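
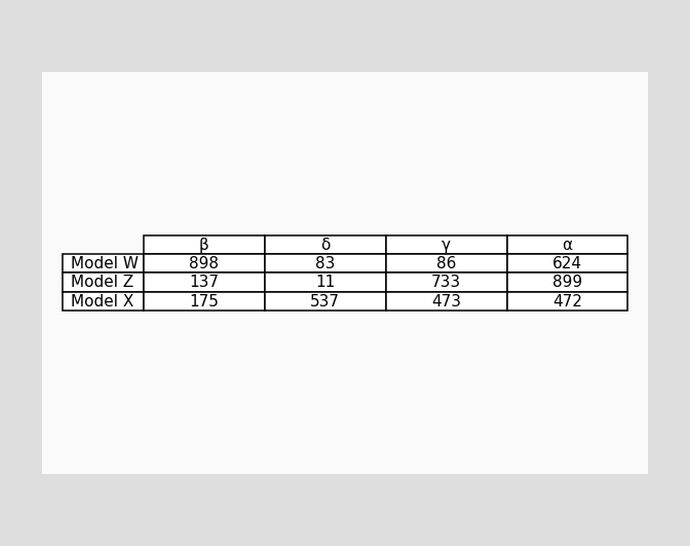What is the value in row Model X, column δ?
The (Model X, δ) cell reads 537.

537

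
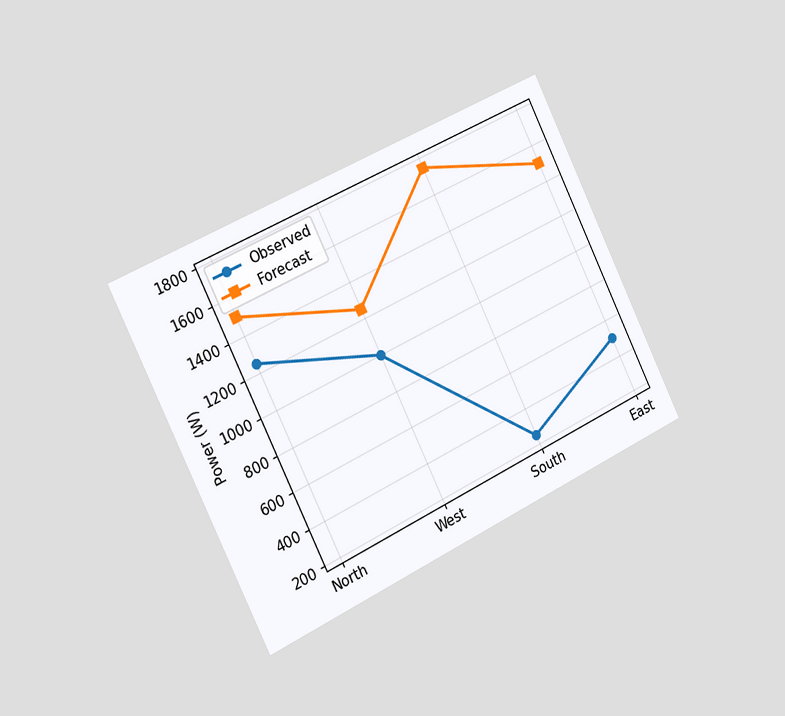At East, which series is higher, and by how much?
The chart is tilted about 26° counter-clockwise and viewed slightly from the left. At East, Forecast sits above the other line by 1000W.

Forecast, by 1000W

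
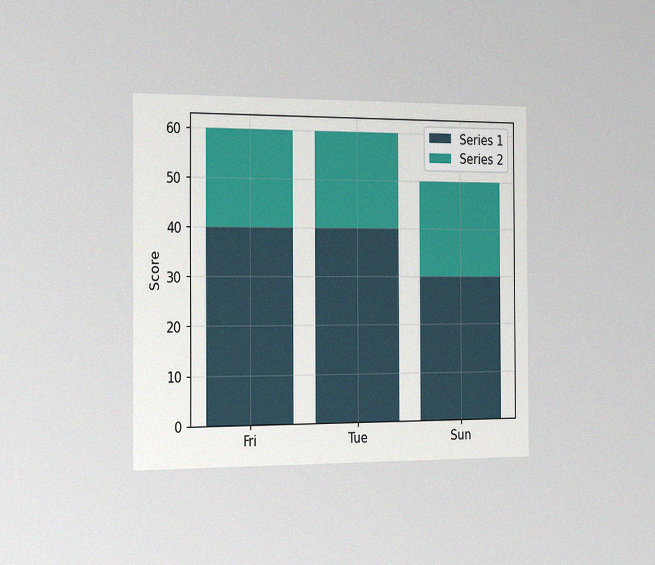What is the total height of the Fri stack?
The chart is viewed slightly from the left, with some photo noise. The Fri stack's top reaches 60 on the y-axis.

60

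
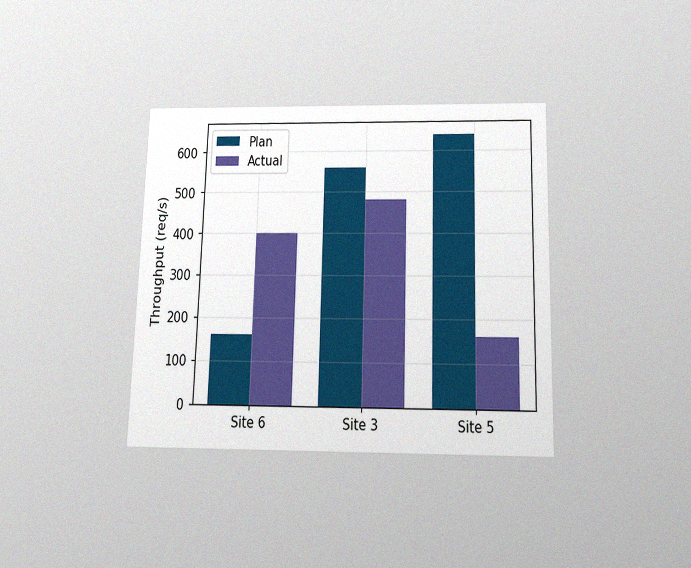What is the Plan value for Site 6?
160req/s

The chart is viewed slightly from below, with some photo noise. The Plan bar at Site 6 reaches 160req/s on the y-axis.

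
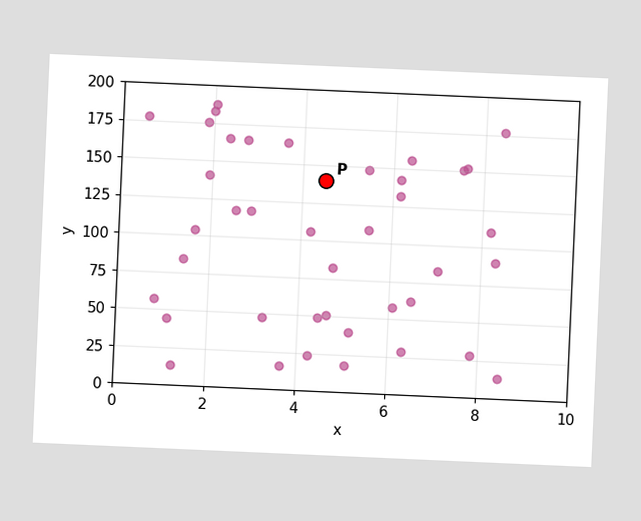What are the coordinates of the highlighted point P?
The chart is tilted about 3° clockwise. Following the gridlines from P to each axis, P sits at (4.5, 140).

(4.5, 140)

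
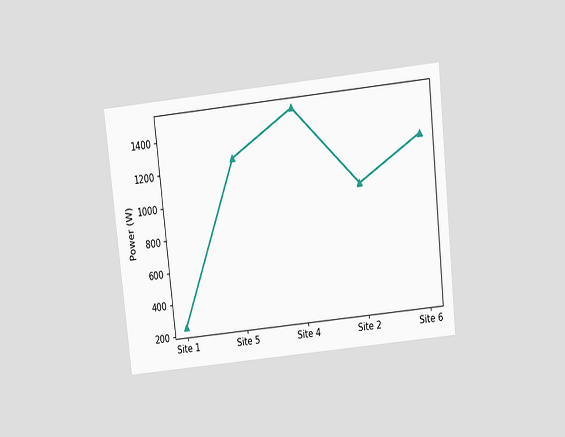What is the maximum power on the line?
The chart is tilted about 6° counter-clockwise and viewed slightly from above. The highest point is at Site 4, and reading across to the y-axis gives 1500W.

1500W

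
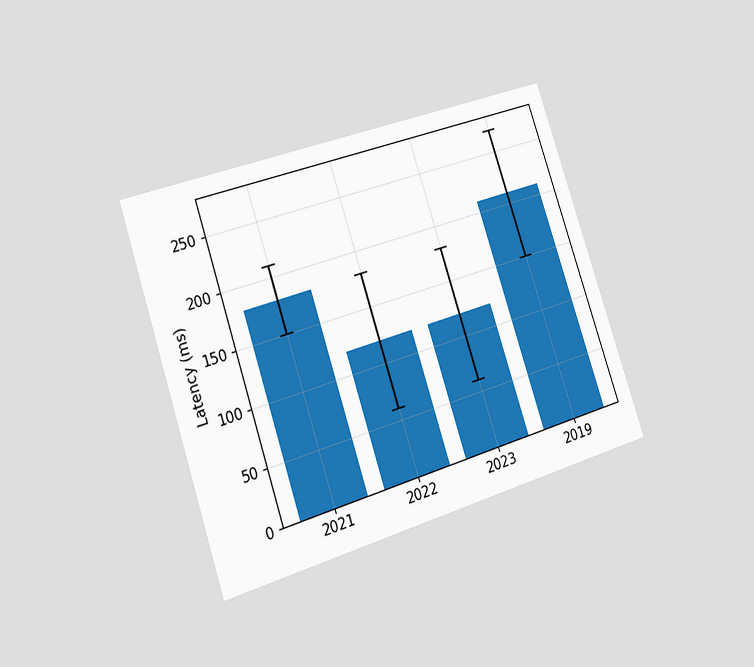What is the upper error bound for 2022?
The chart is tilted about 18° counter-clockwise and viewed slightly from the left. The 2022 bar's upper whisker reaches 180ms.

180ms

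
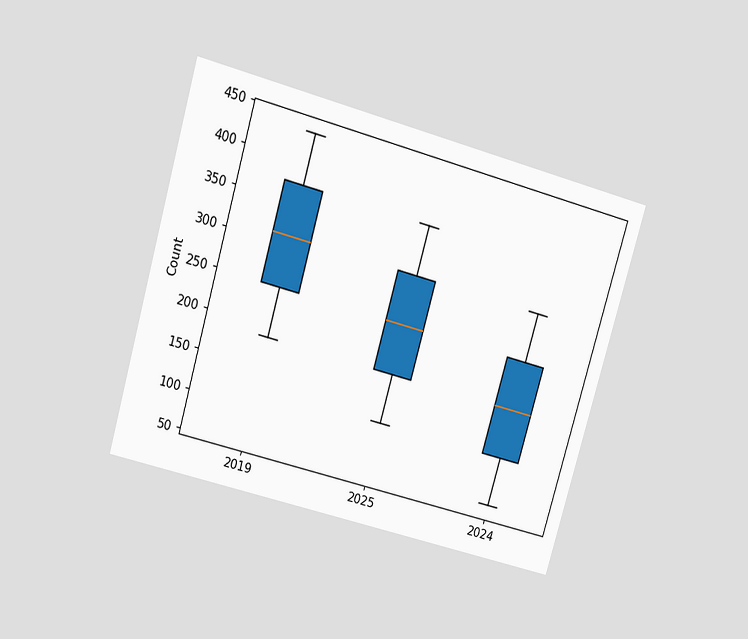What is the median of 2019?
310

The chart is tilted about 16° clockwise and viewed slightly from above. The median line in the 2019 box sits at 310.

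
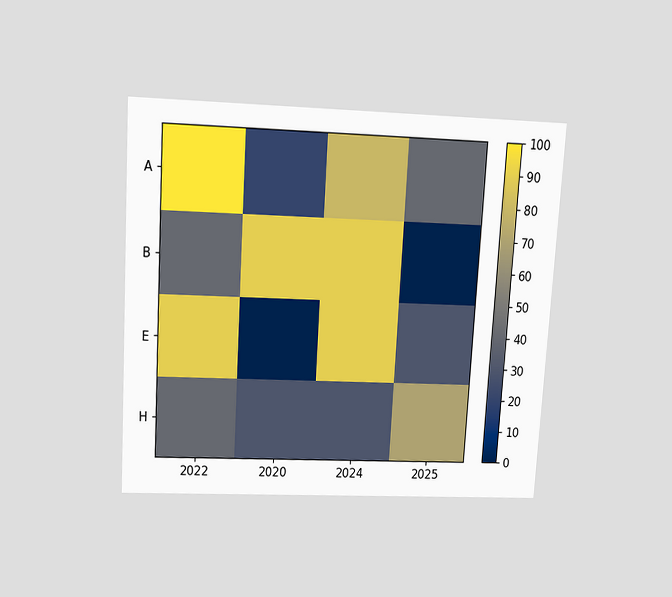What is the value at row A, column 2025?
40

The chart is tilted about 3° clockwise and viewed slightly from above. Matching cell (A, 2025) against the colorbar gives 40.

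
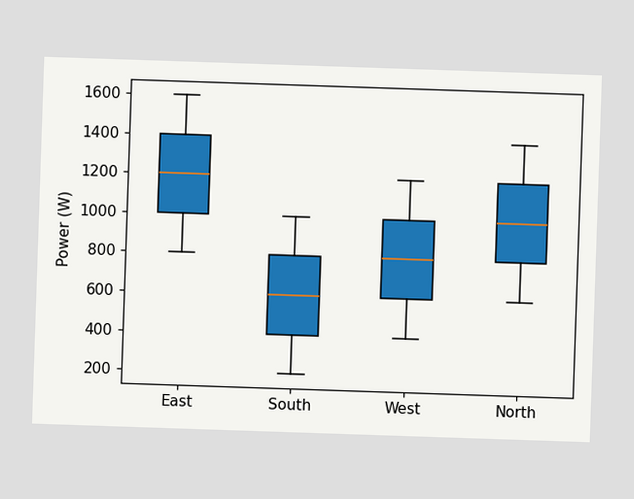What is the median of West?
800W

The median line in the West box sits at 800W.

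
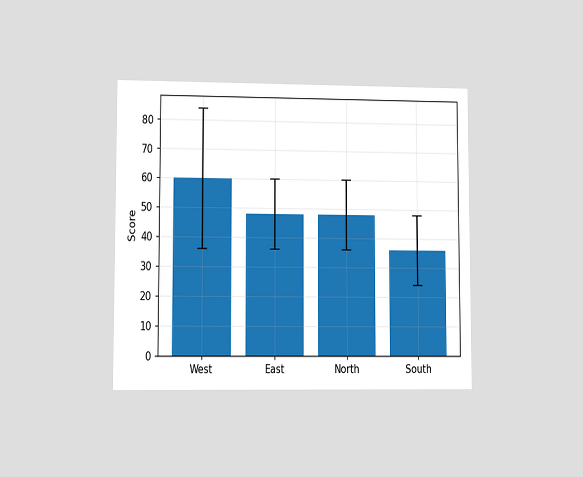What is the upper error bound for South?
48

The chart is viewed at a slight angle. The South bar's upper whisker reaches 48.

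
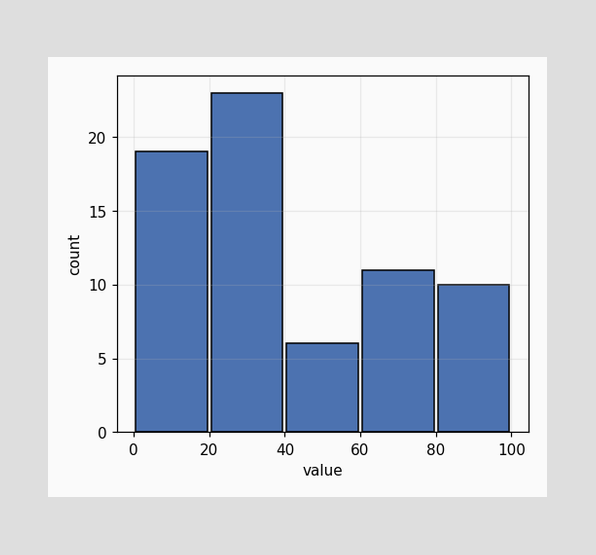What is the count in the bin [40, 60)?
6

The [40, 60) bin has height 6.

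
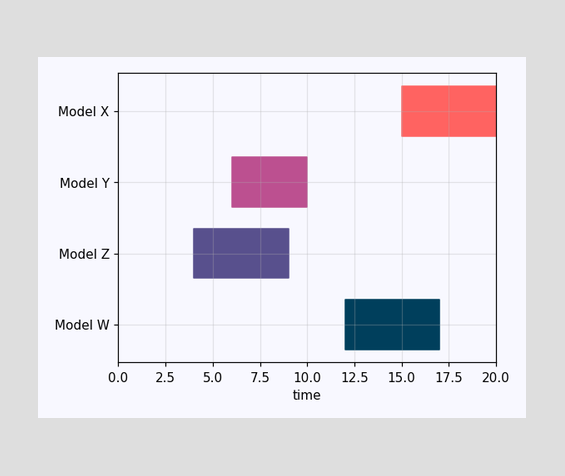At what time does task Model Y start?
6

The Model Y bar begins at t=6.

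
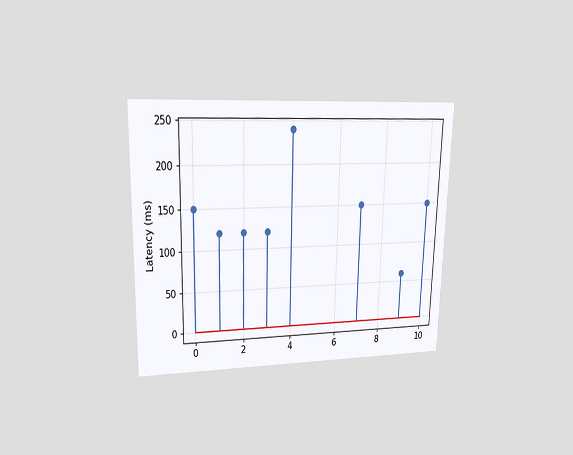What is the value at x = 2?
120ms

The chart is viewed at a slight angle. The stem at x=2 reaches 120ms.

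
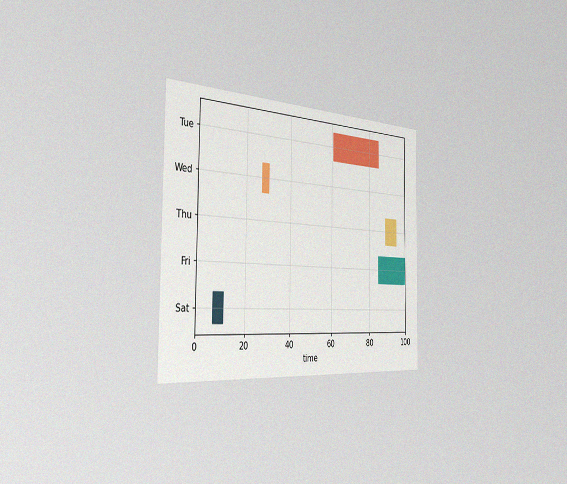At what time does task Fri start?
85

The chart is viewed slightly from the left, with some photo noise. The Fri bar begins at t=85.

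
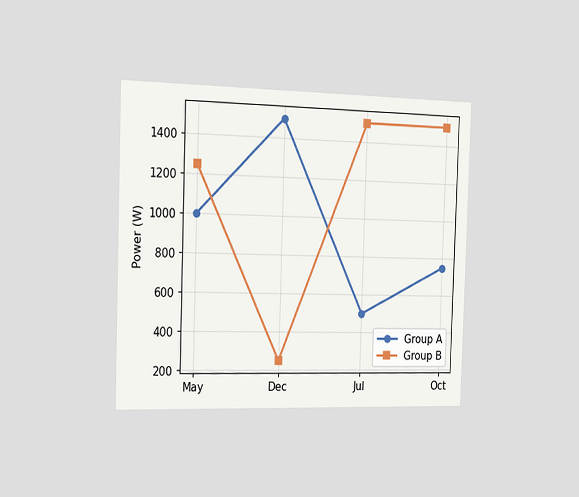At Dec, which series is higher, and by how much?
Group A, by 1250W

The chart is viewed slightly from the left. At Dec, Group A sits above the other line by 1250W.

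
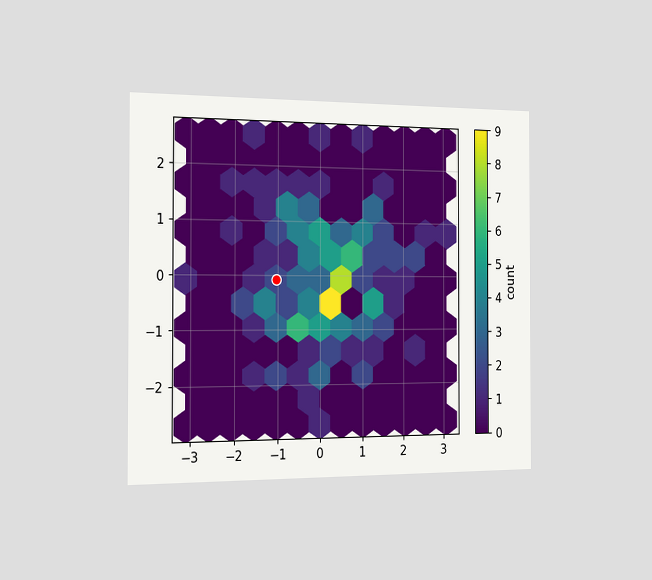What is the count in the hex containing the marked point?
2

The chart is viewed slightly from the left. The marked hex reads 2 on the colorbar.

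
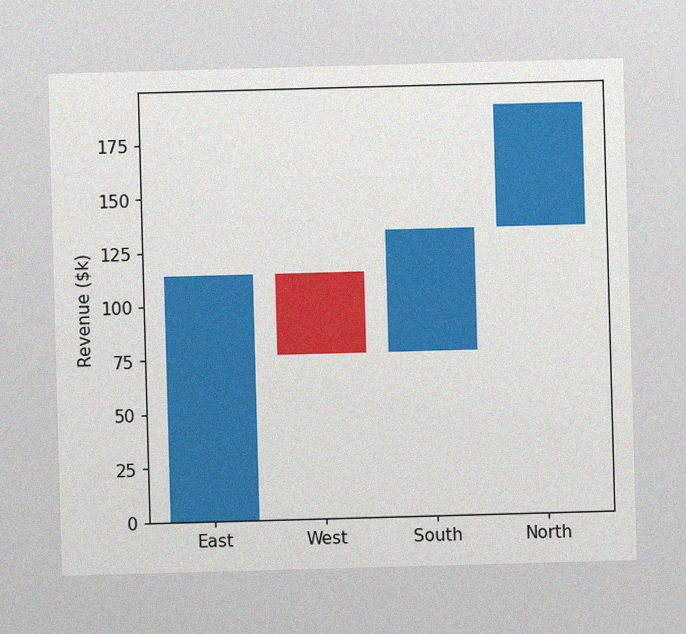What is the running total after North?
The image has some photo noise and uneven lighting. After North the running total reaches $190k.

$190k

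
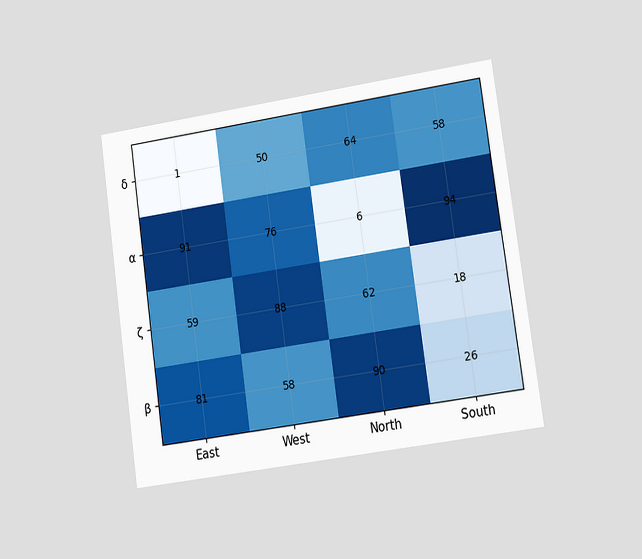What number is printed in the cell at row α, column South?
The chart is tilted about 8° counter-clockwise and viewed at a slight angle. The (α, South) cell reads 94.

94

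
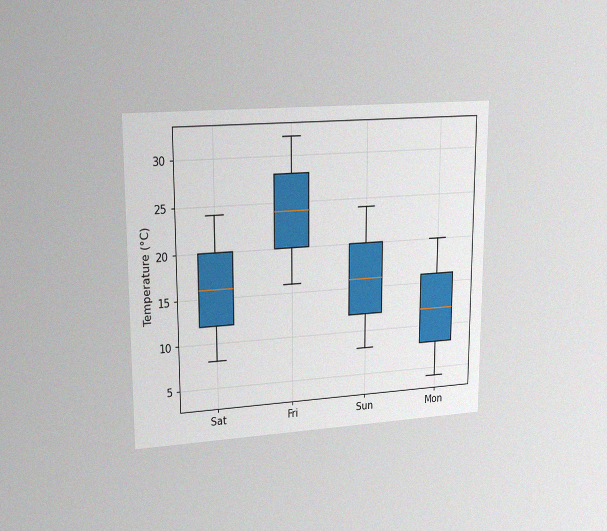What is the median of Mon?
12°C

The chart is viewed at a slight angle, with some photo noise. The median line in the Mon box sits at 12°C.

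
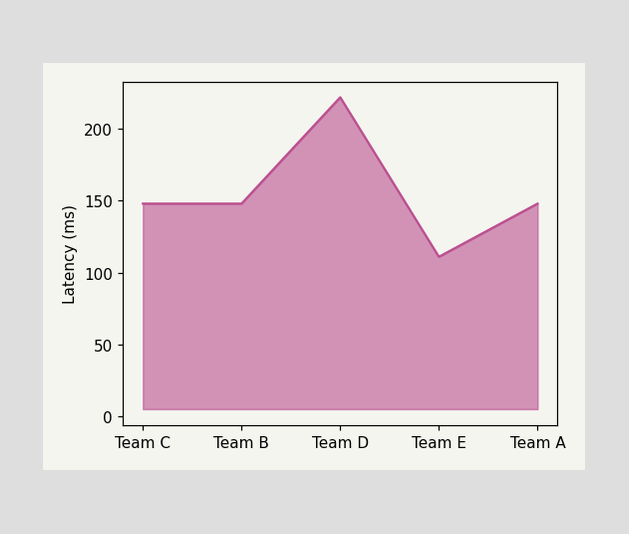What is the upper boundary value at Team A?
148ms

At Team A the upper boundary is at 148ms.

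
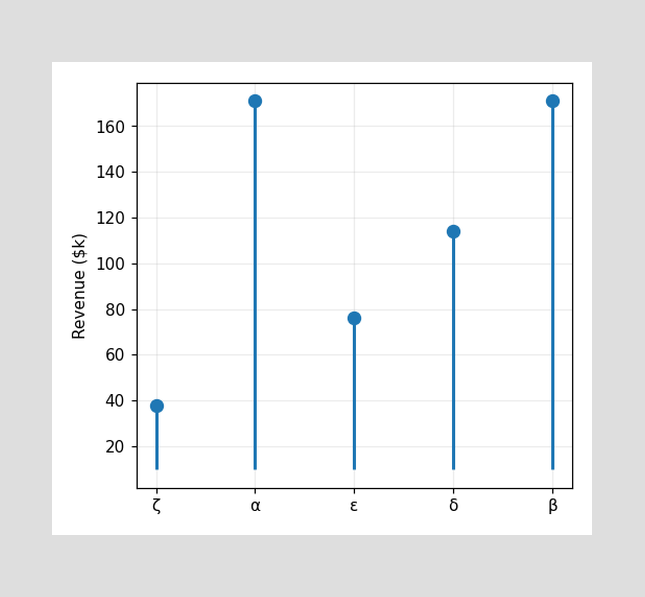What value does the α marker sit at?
$171k

The α marker sits at $171k.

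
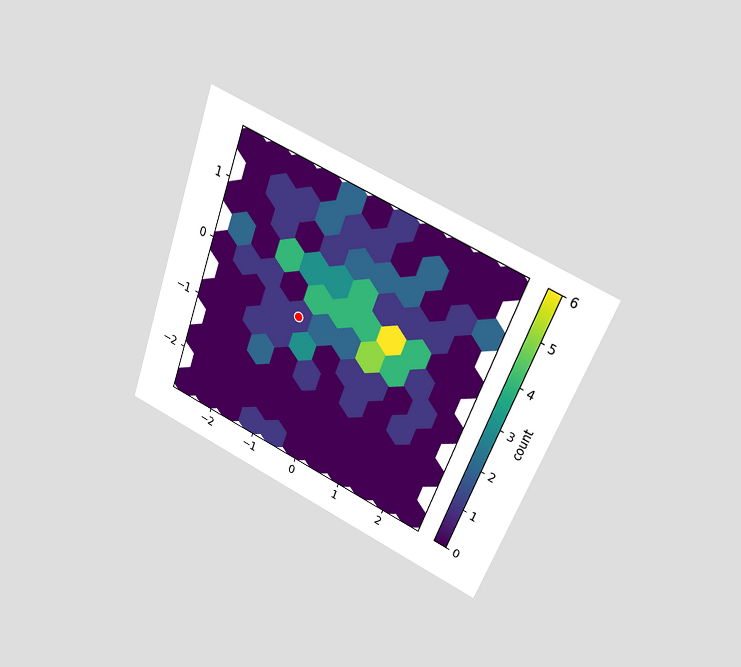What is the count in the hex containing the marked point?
1

The chart is tilted about 21° clockwise and viewed at a slight angle. The marked hex reads 1 on the colorbar.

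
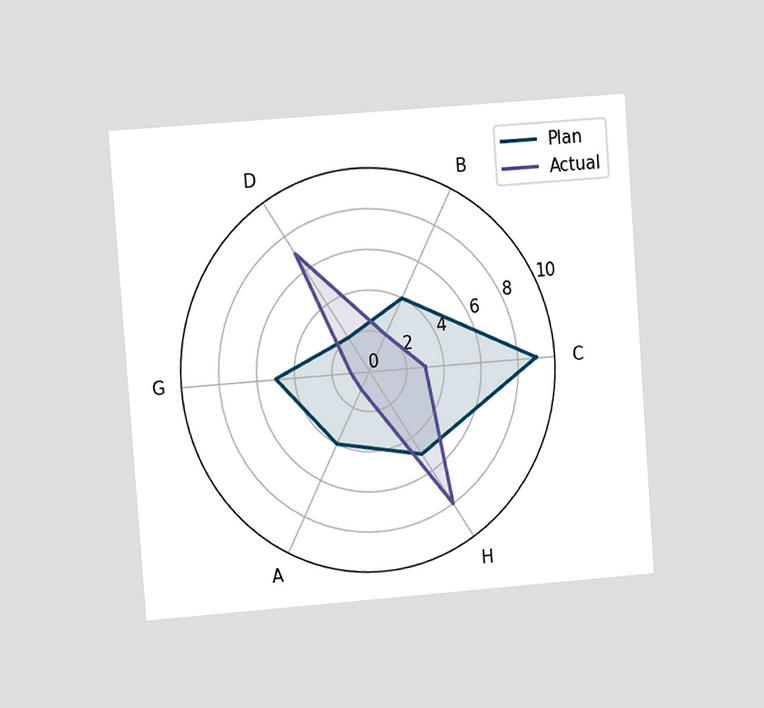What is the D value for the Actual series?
7

The chart is tilted about 4° counter-clockwise and viewed at a slight angle. On the D axis, Actual reaches 7.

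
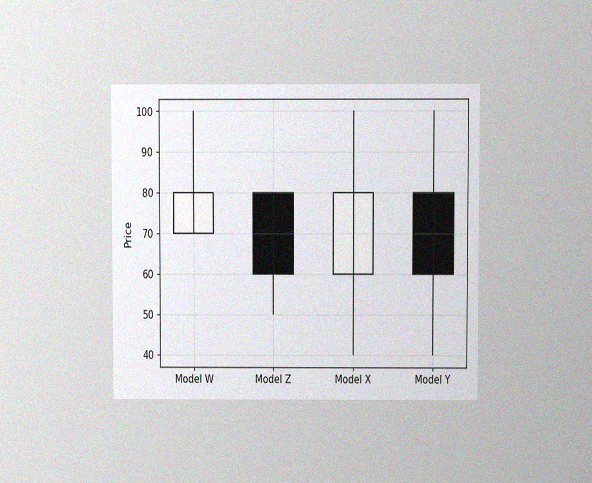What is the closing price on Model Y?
60

The chart is viewed at a slight angle, with some photo noise. The Model Y candle closes at 60.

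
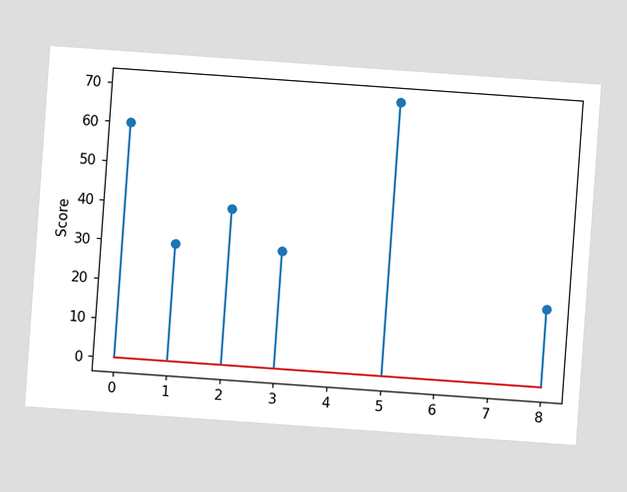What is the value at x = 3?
30

The chart is tilted about 4° clockwise. The stem at x=3 reaches 30.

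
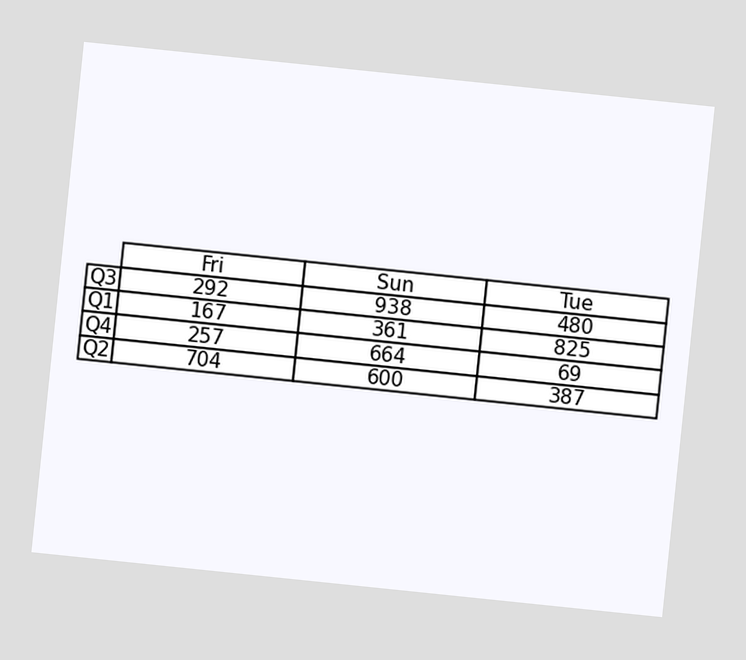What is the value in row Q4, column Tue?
69

The chart is tilted about 6° clockwise. The (Q4, Tue) cell reads 69.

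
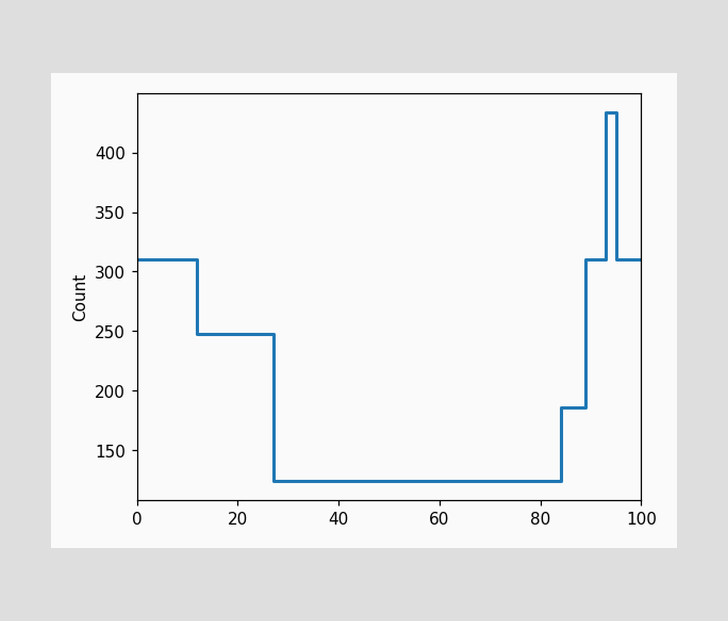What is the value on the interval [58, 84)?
On [58, 84) the step sits at 124.

124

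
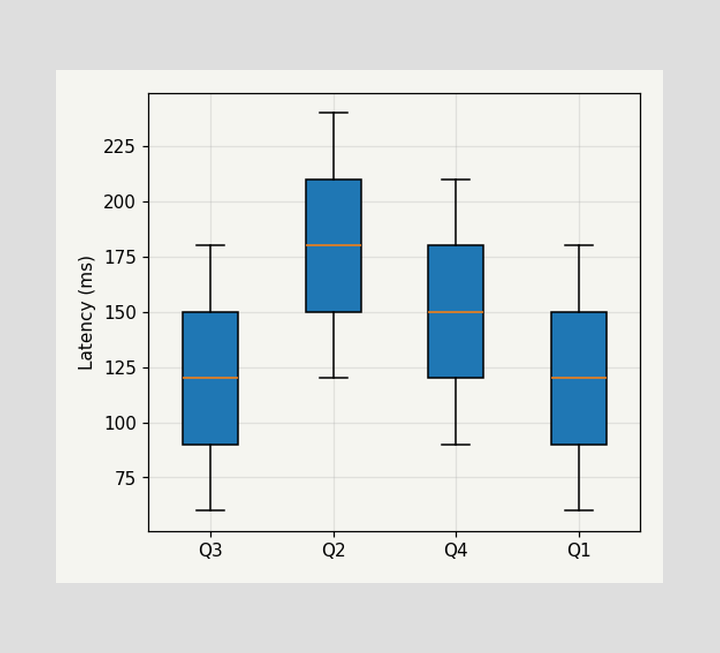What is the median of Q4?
The median line in the Q4 box sits at 150ms.

150ms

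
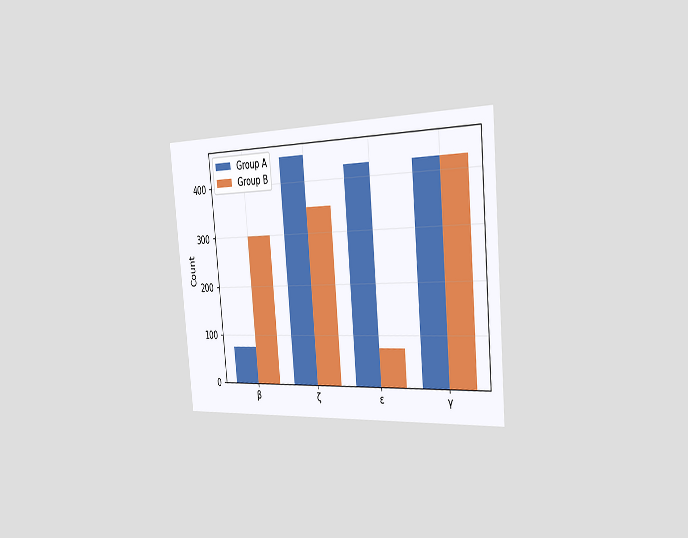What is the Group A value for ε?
The chart is tilted about 5° counter-clockwise and viewed slightly from the right. The Group A bar at ε reaches 425 on the y-axis.

425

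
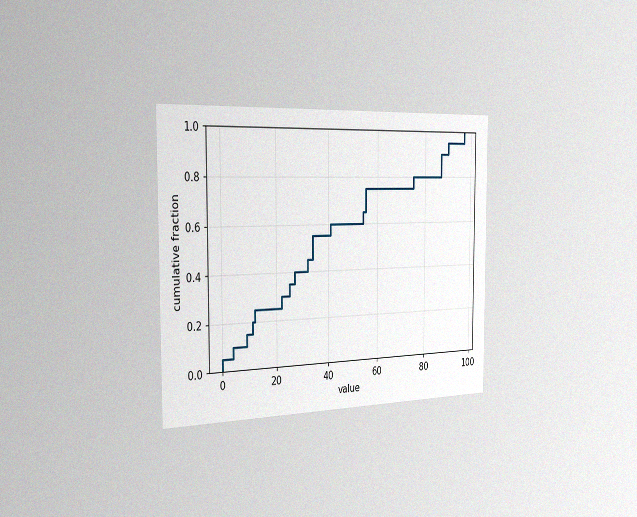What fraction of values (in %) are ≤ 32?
45%

The chart is viewed slightly from the left, with some photo noise. At x=32 the ECDF step is at 45%.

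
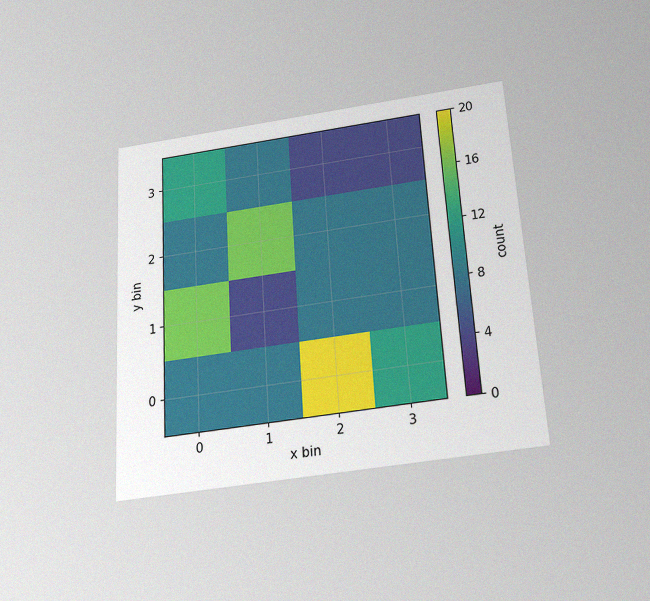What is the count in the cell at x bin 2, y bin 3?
4

The chart is tilted about 3° counter-clockwise and viewed slightly from below, with some photo noise. Matching the cell (2, 3) against the colorbar gives 4.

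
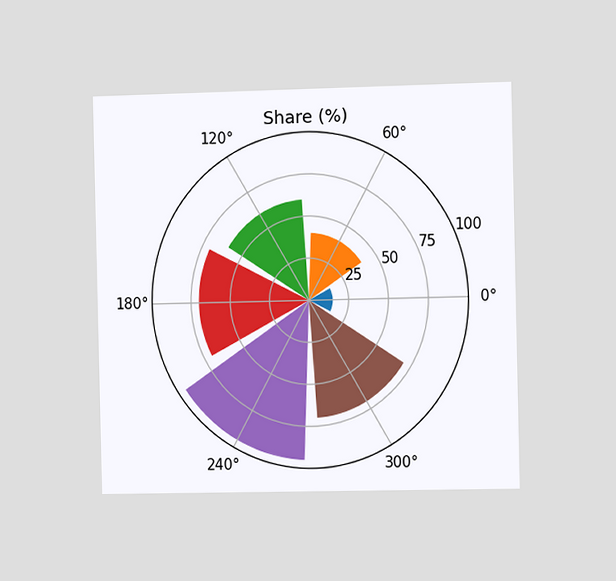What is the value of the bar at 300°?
The chart is viewed slightly from the right. The bar at 300° reaches 70% on the radial axis.

70%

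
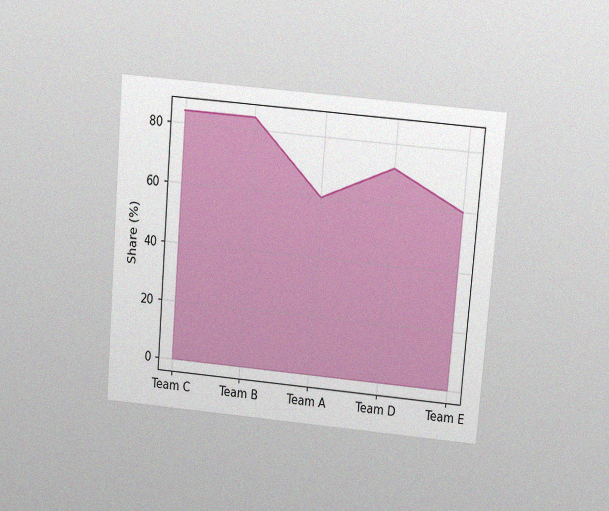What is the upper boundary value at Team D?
72%

The chart is tilted about 5° clockwise and viewed slightly from above, with some photo noise. At Team D the upper boundary is at 72%.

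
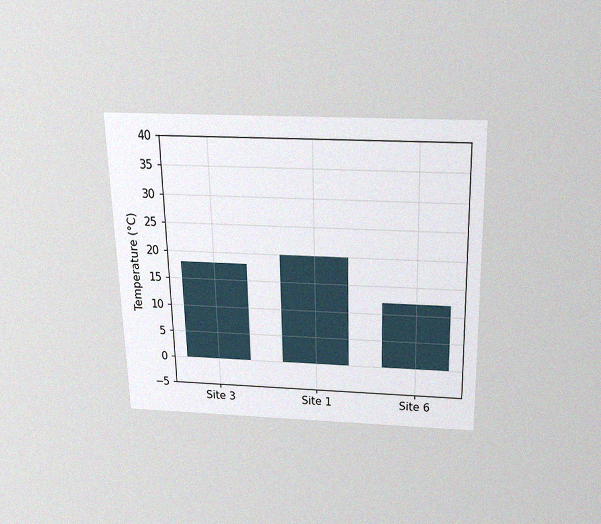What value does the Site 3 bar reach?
18°C

The chart is viewed slightly from above, with some photo noise. Reading along the chart's y-axis, the Site 3 bar reaches 18°C.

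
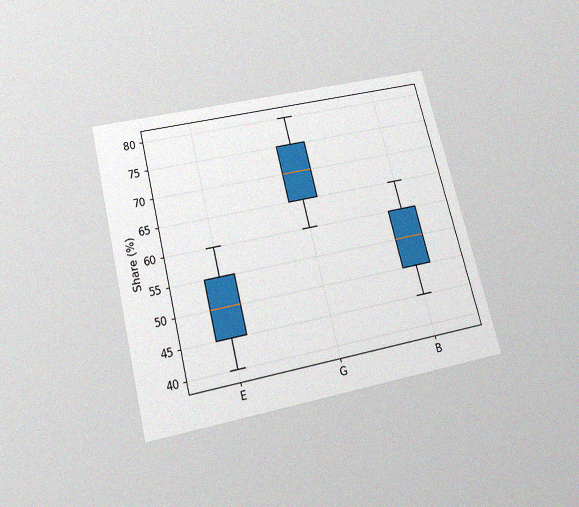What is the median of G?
The chart is tilted about 14° counter-clockwise and viewed slightly from below, with some photo noise. The median line in the G box sits at 70%.

70%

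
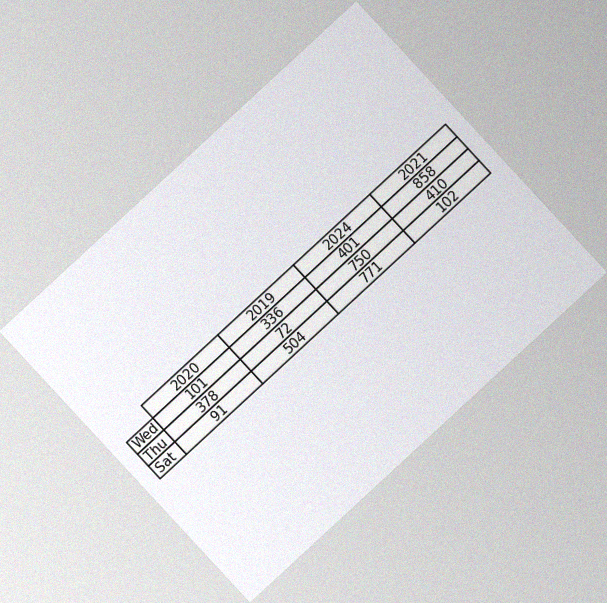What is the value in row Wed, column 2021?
858

The chart is tilted about 43° counter-clockwise, with some photo noise. The (Wed, 2021) cell reads 858.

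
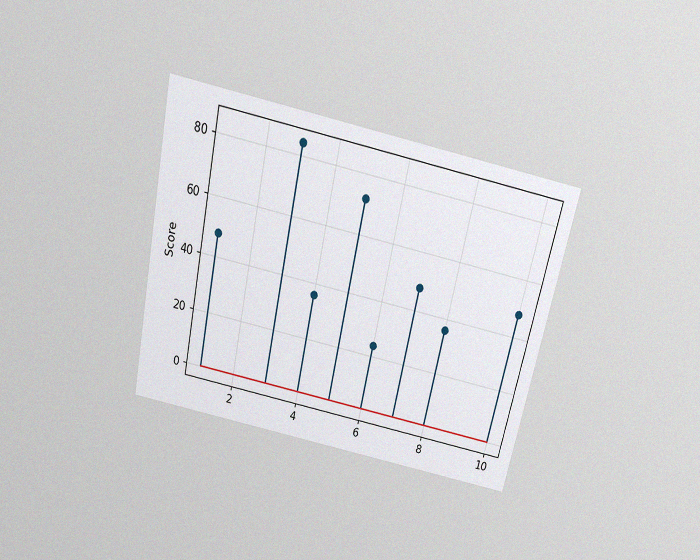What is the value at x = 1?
The chart is tilted about 12° clockwise and viewed slightly from above, with some photo noise. The stem at x=1 reaches 48.

48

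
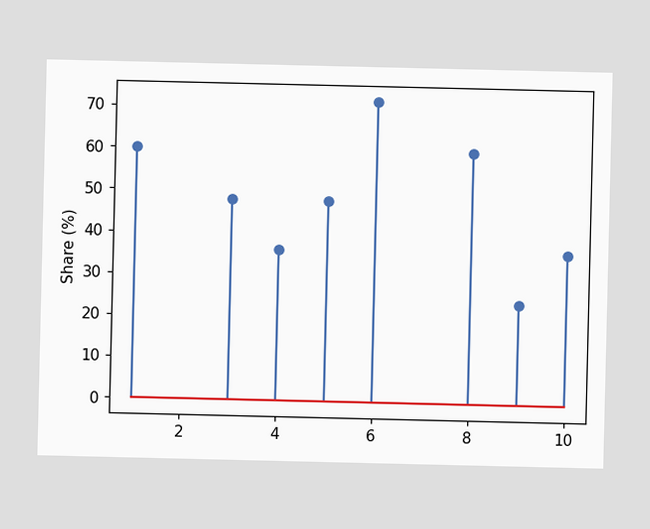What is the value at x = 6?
72%

The stem at x=6 reaches 72%.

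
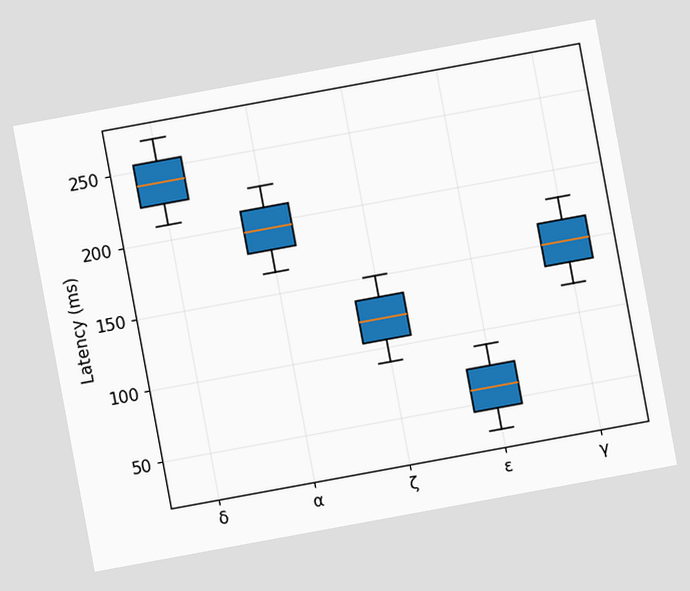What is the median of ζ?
120ms

The chart is tilted about 10° counter-clockwise. The median line in the ζ box sits at 120ms.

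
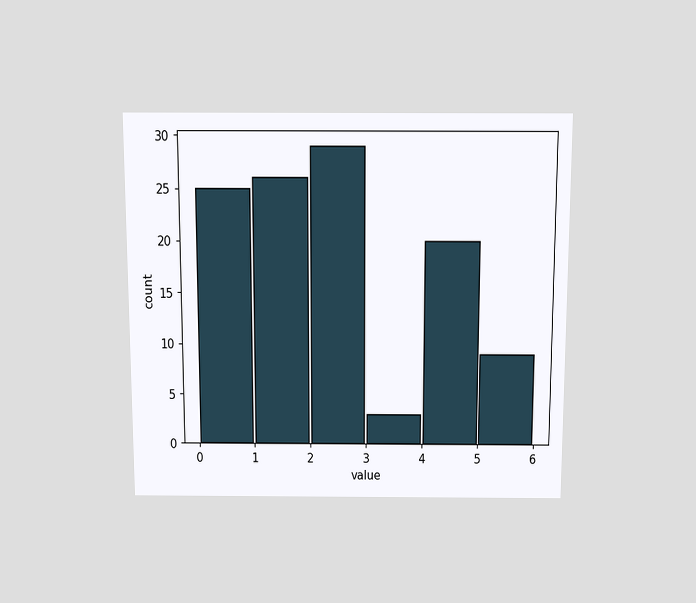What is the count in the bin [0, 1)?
The chart is viewed slightly from above. The [0, 1) bin has height 25.

25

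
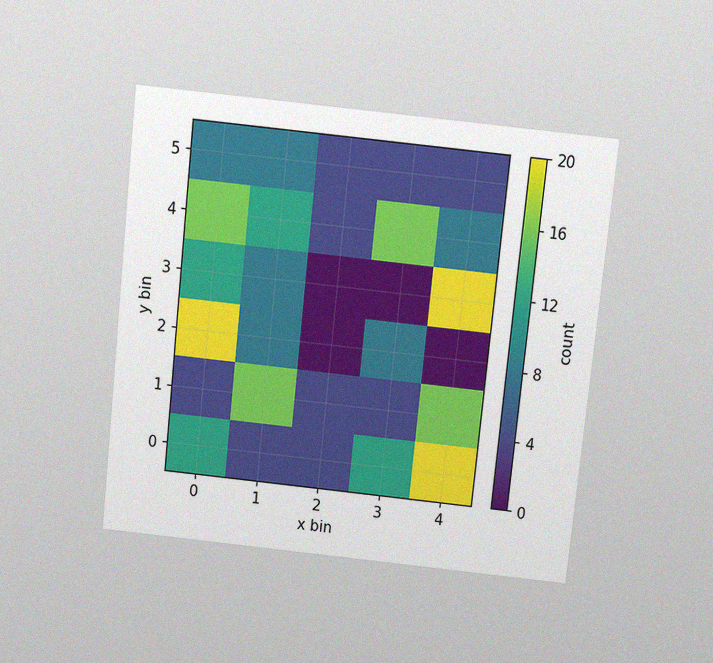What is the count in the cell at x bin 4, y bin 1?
The chart is tilted about 6° clockwise and viewed slightly from above, with some photo noise. Matching the cell (4, 1) against the colorbar gives 16.

16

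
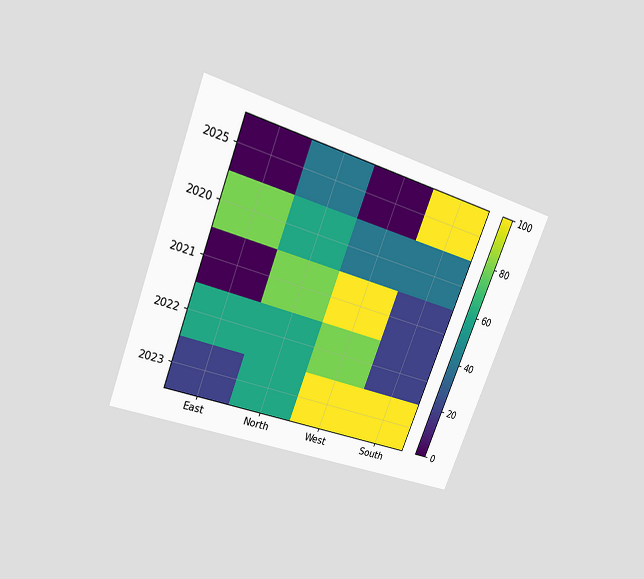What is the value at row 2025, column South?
100

The chart is tilted about 21° clockwise and viewed at a slight angle. Matching cell (2025, South) against the colorbar gives 100.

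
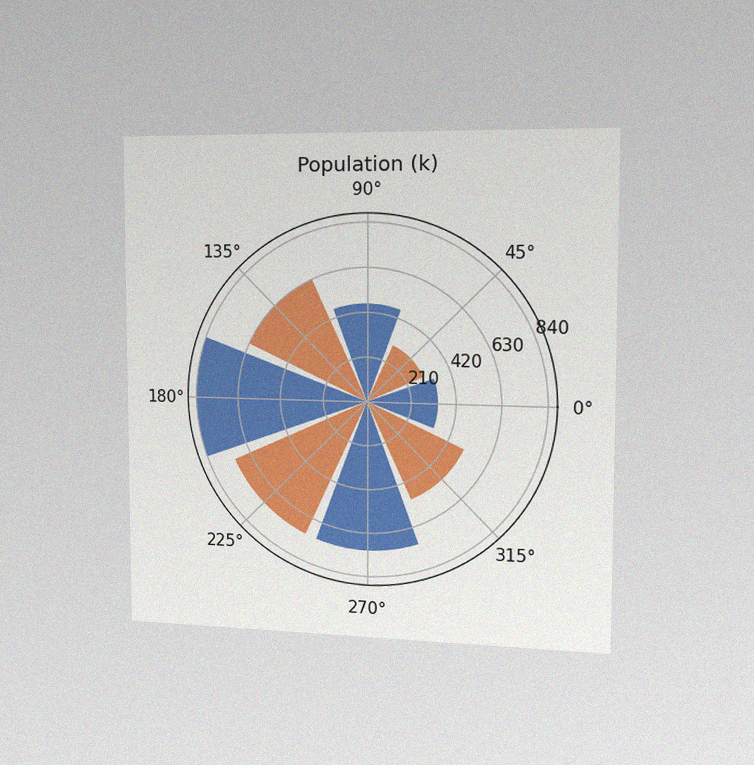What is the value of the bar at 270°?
714k

The chart is viewed slightly from the right, with some photo noise. The bar at 270° reaches 714k on the radial axis.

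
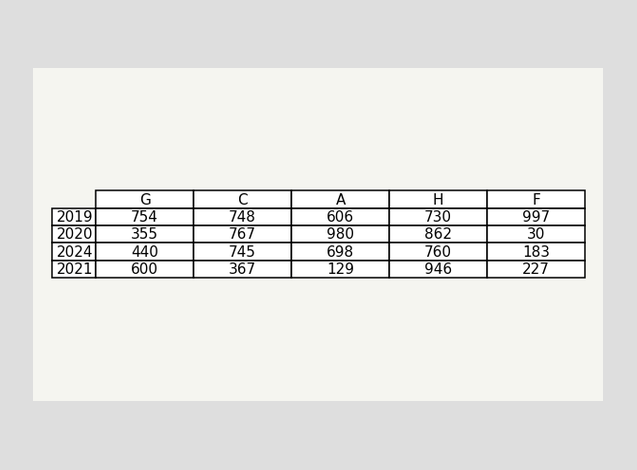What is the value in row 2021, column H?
946

The (2021, H) cell reads 946.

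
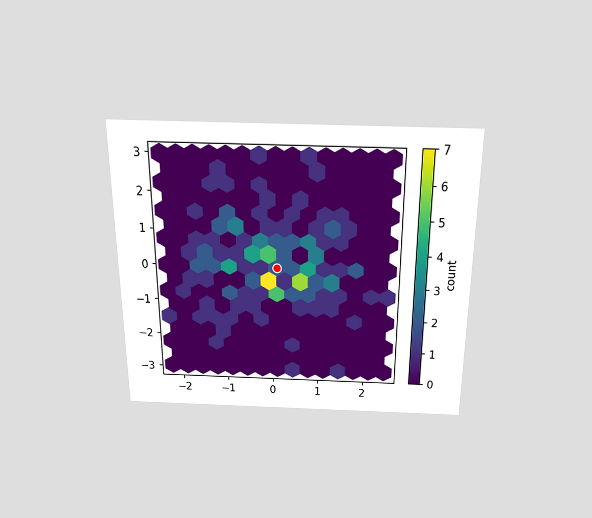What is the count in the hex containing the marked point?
The chart is viewed slightly from above. The marked hex reads 2 on the colorbar.

2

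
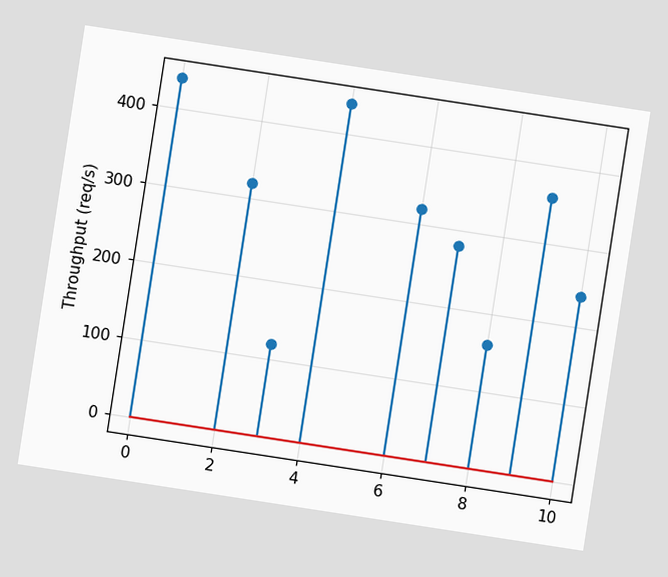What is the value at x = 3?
The chart is tilted about 9° clockwise. The stem at x=3 reaches 120req/s.

120req/s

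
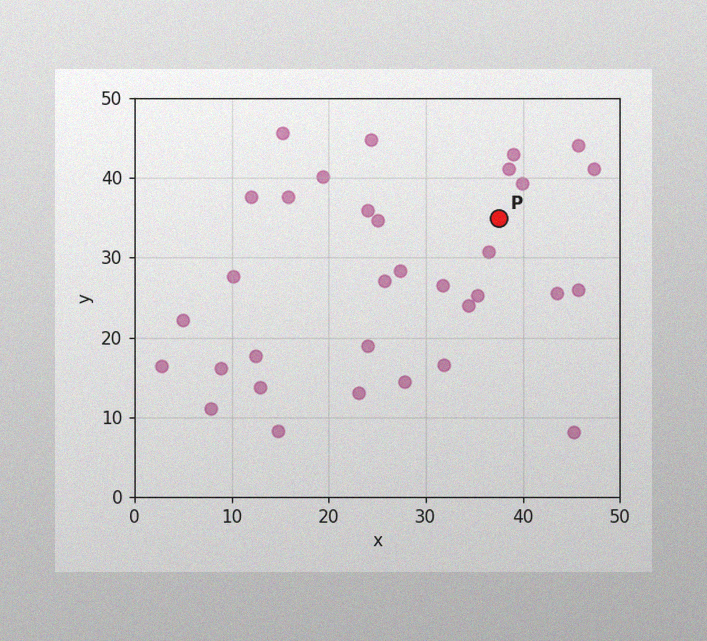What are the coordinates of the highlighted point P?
(37.5, 35)

The image has some photo noise and uneven lighting. Following the gridlines from P to each axis, P sits at (37.5, 35).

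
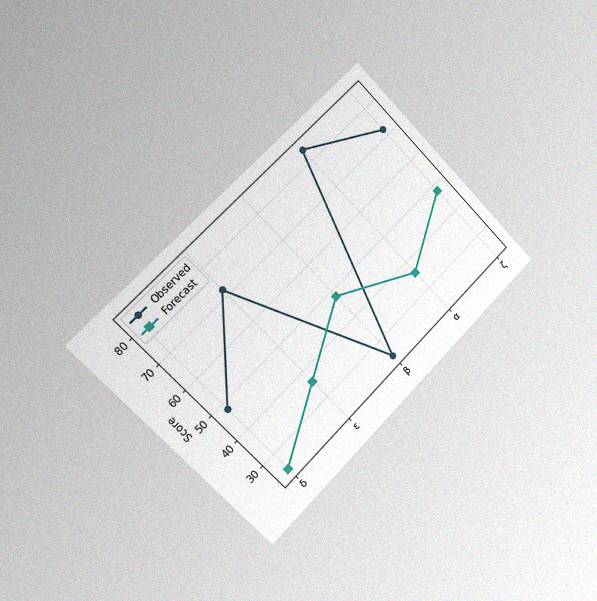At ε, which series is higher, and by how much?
Observed, by 36

The chart is tilted about 45° counter-clockwise and viewed slightly from the left, with some photo noise. At ε, Observed sits above the other line by 36.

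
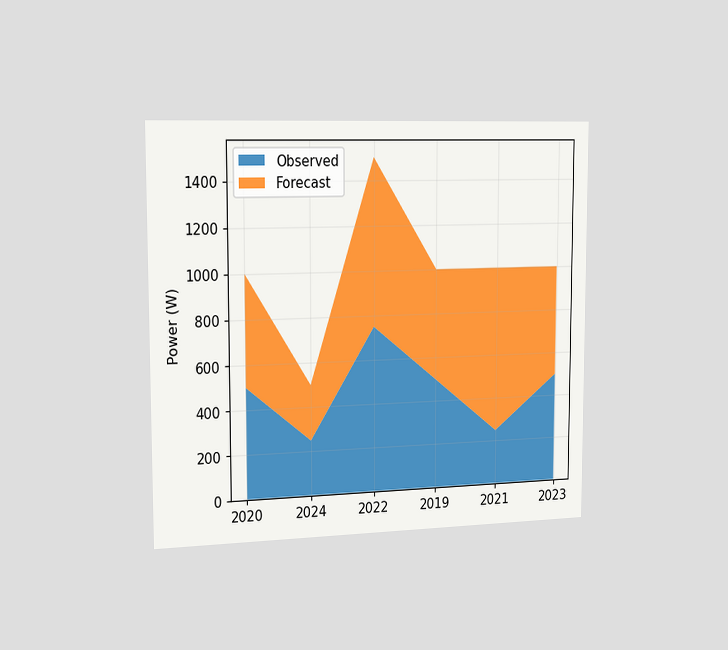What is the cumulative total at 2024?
500W

The chart is viewed slightly from the left. The stacked total at 2024 reaches 500W.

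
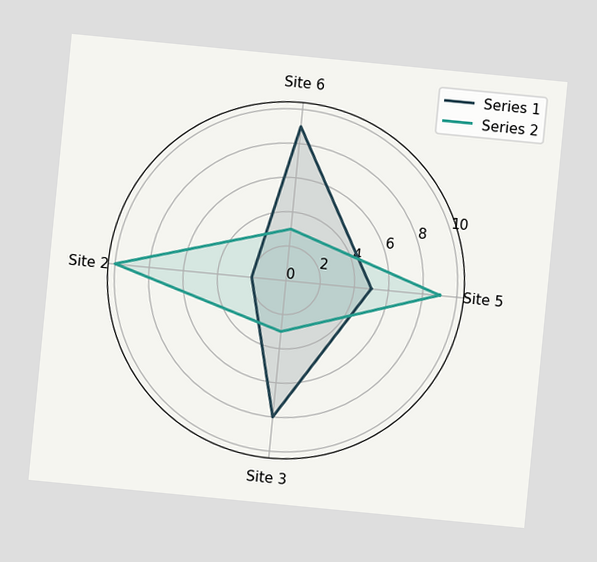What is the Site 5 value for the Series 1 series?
5

The chart is tilted about 6° clockwise. On the Site 5 axis, Series 1 reaches 5.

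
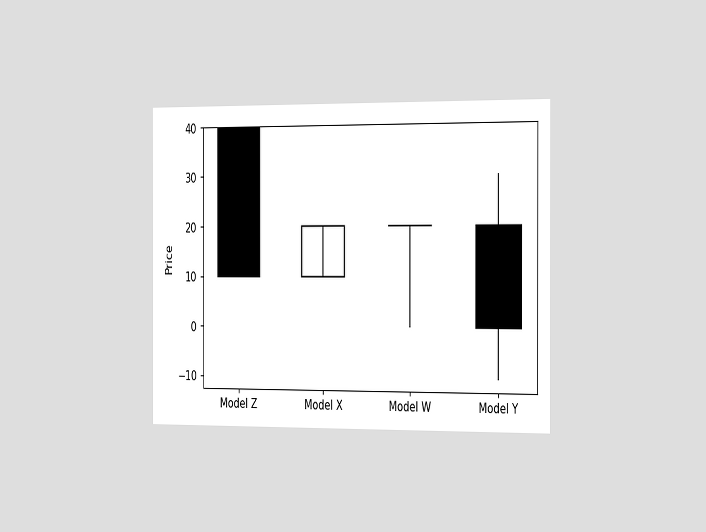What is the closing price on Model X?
20

The chart is viewed slightly from the right. The Model X candle closes at 20.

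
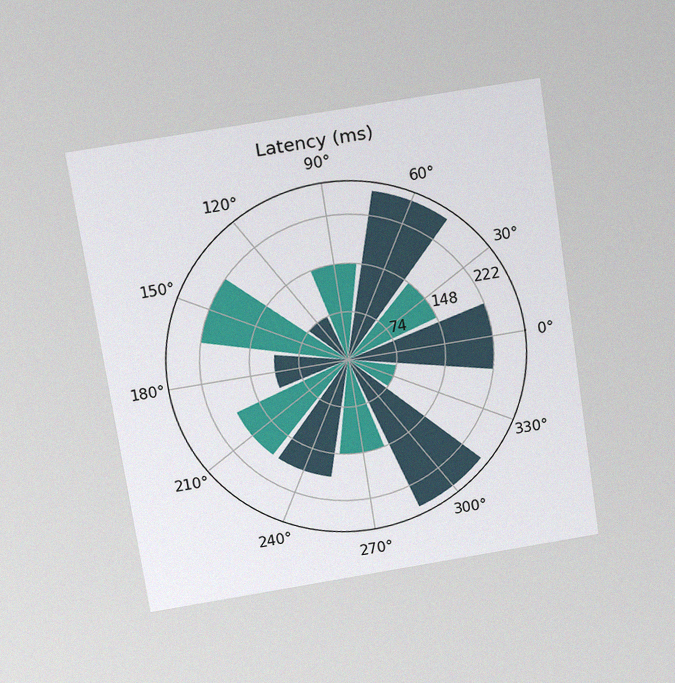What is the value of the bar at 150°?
The chart is tilted about 9° counter-clockwise and viewed slightly from above, with some photo noise. The bar at 150° reaches 222ms on the radial axis.

222ms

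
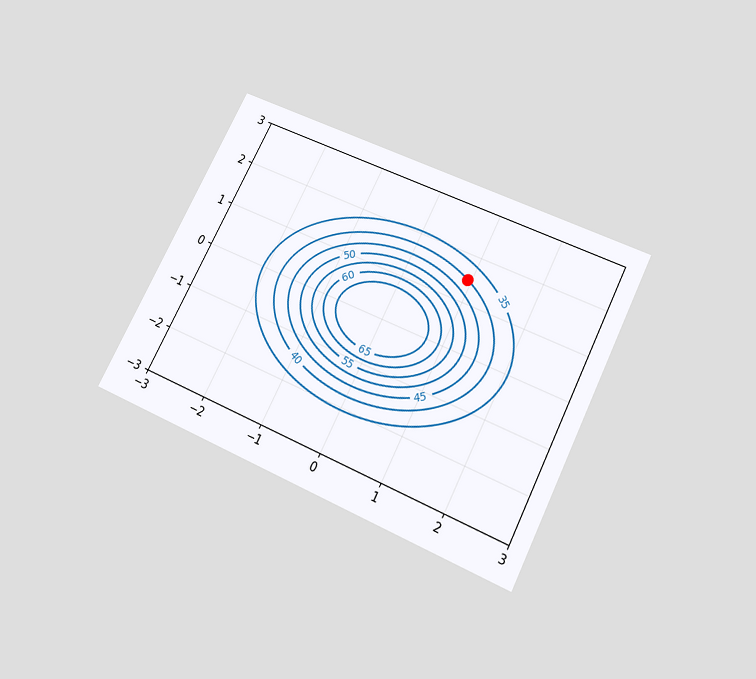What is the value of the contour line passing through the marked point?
The chart is tilted about 27° clockwise and viewed slightly from below. The marked point sits on the contour labelled 40.

40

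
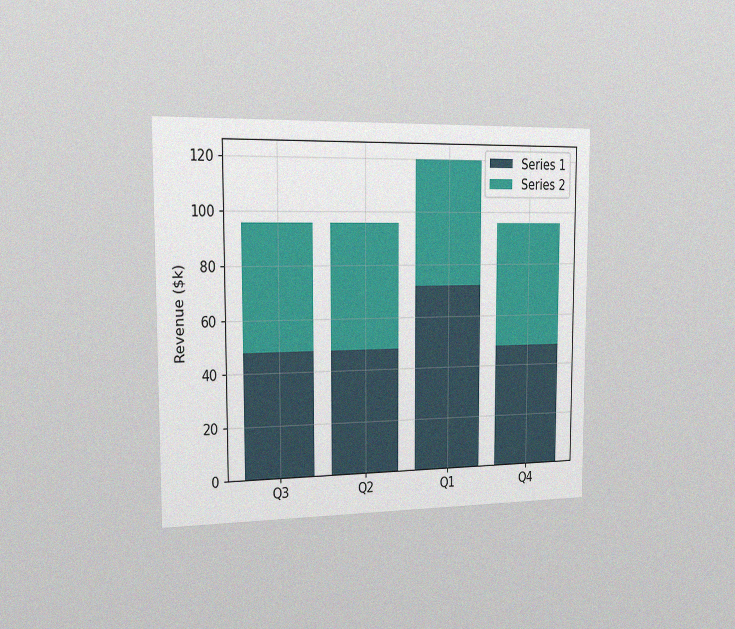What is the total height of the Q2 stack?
$96k

The chart is viewed slightly from the left, with some photo noise. The Q2 stack's top reaches $96k on the y-axis.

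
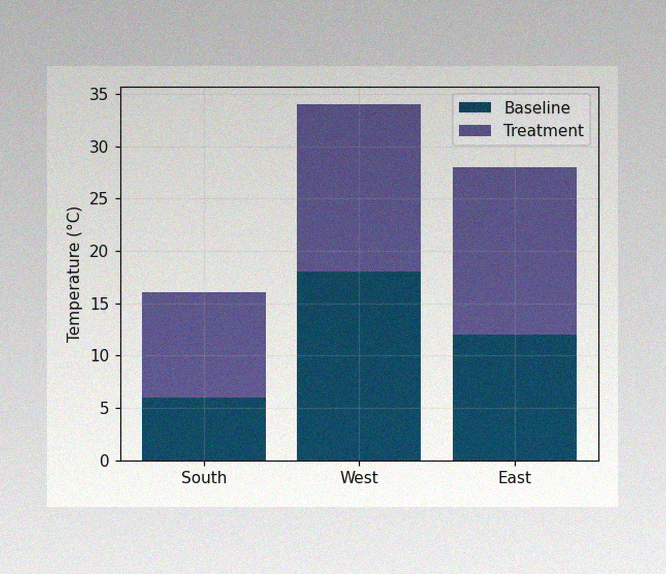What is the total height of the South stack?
The image has some photo noise and uneven lighting. The South stack's top reaches 16°C on the y-axis.

16°C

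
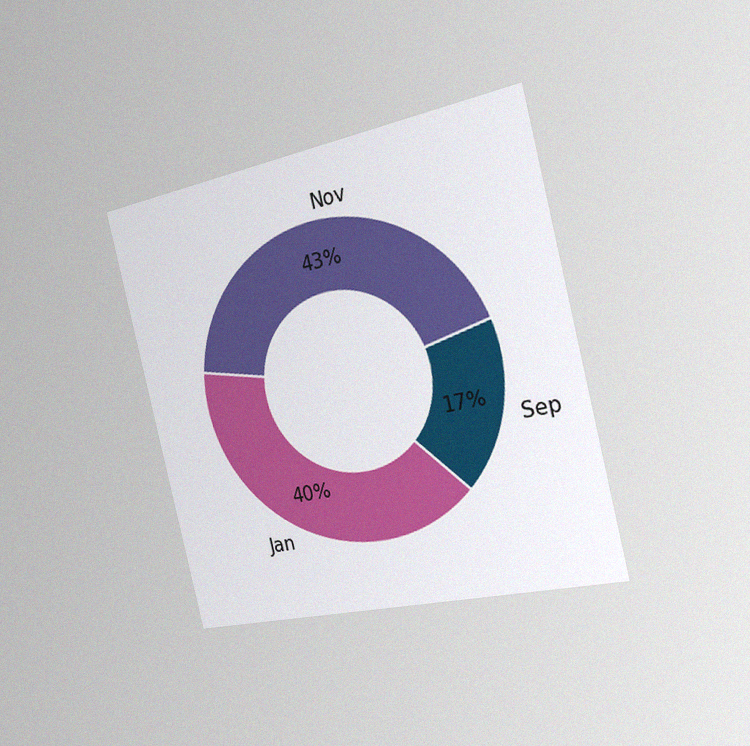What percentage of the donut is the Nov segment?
The chart is tilted about 14° counter-clockwise and viewed slightly from the right, with some photo noise. The Nov segment takes up 43% of the ring.

43%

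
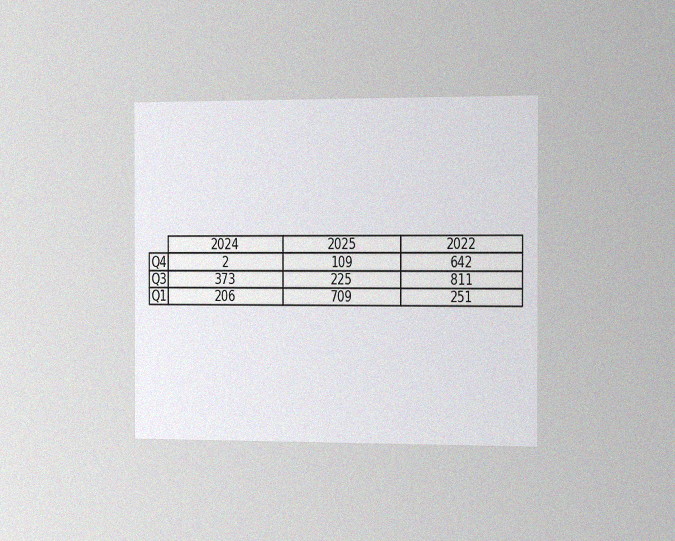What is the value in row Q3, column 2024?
The chart is viewed slightly from the right, with some photo noise. The (Q3, 2024) cell reads 373.

373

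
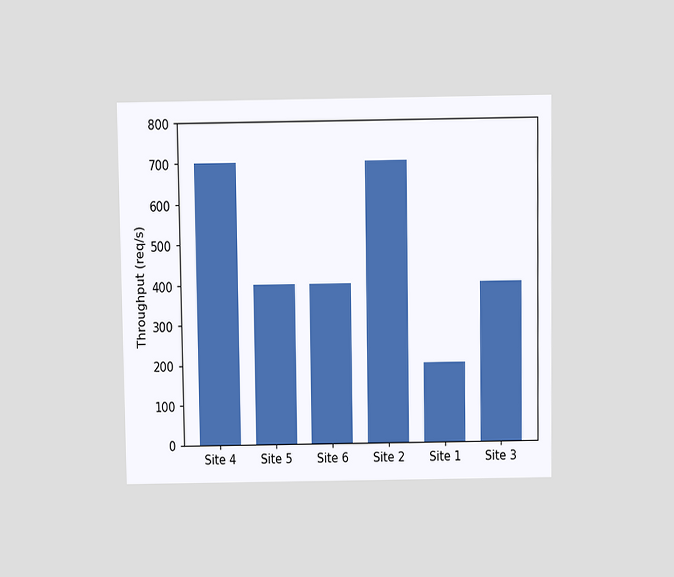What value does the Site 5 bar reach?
400req/s

The chart is viewed slightly from above. Reading along the chart's y-axis, the Site 5 bar reaches 400req/s.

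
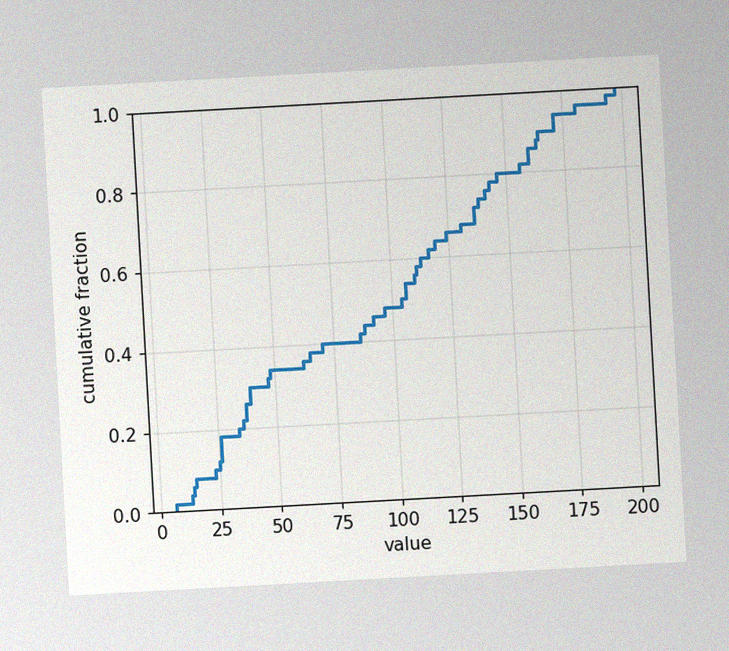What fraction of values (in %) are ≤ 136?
The chart is tilted about 3° counter-clockwise, with some photo noise. At x=136 the ECDF step is at 72%.

72%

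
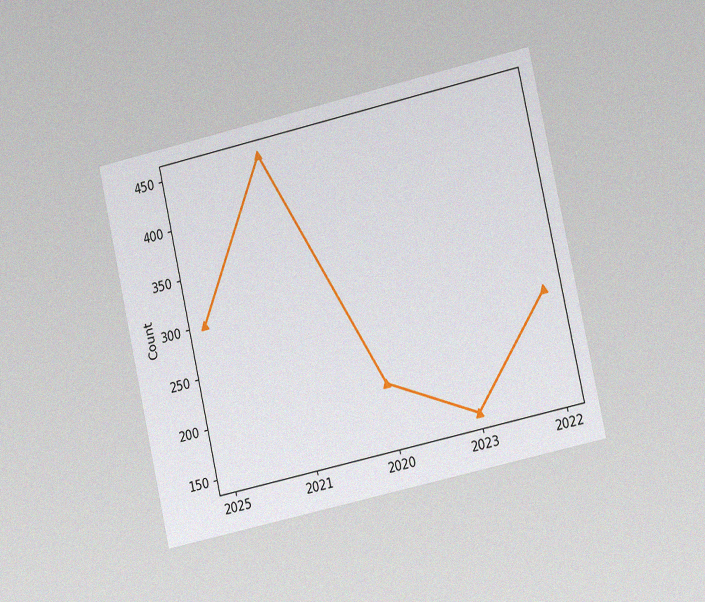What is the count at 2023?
The chart is tilted about 13° counter-clockwise and viewed slightly from the right, with some photo noise. At 2023, the line is at 150.

150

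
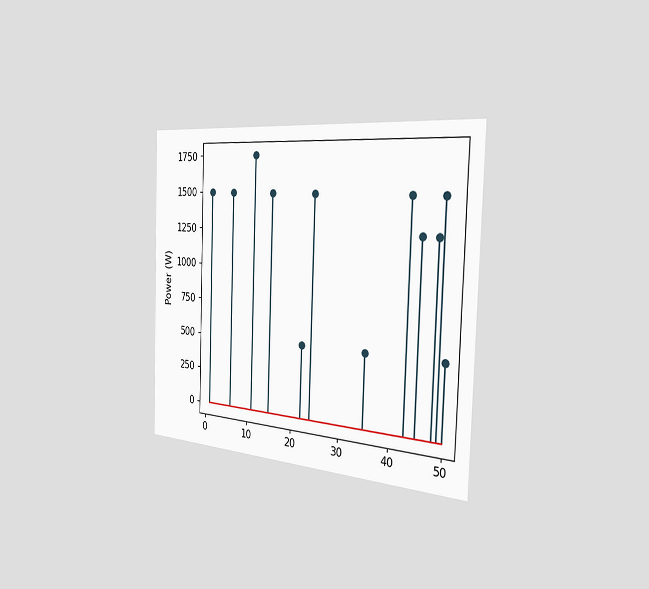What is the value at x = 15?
The chart is viewed slightly from the right. The stem at x=15 reaches 1500W.

1500W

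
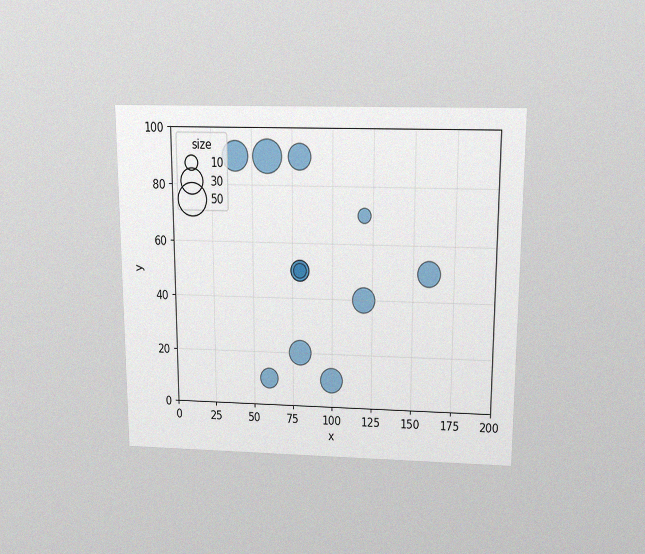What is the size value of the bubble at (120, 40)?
30

The chart is viewed slightly from above, with some photo noise. Matching the bubble at (120, 40) against the size legend gives 30.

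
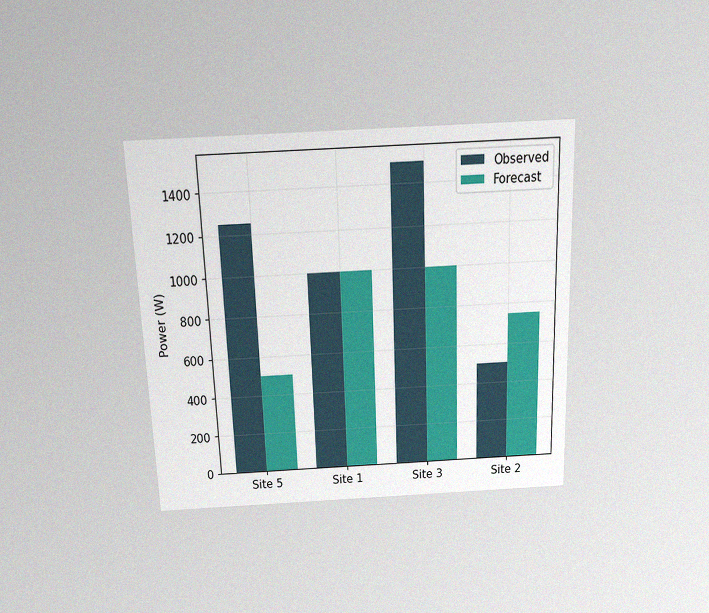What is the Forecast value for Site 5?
500W

The chart is tilted about 2° counter-clockwise and viewed slightly from above, with some photo noise. The Forecast bar at Site 5 reaches 500W on the y-axis.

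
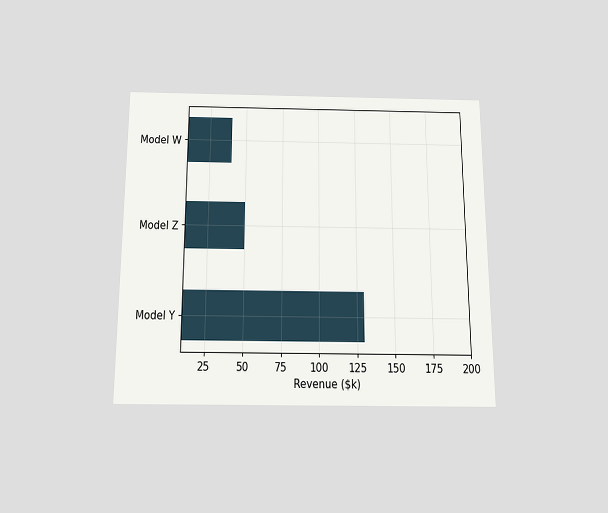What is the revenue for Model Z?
$50k

The chart is viewed slightly from below. Reading along the chart's x-axis, the Model Z bar reaches $50k.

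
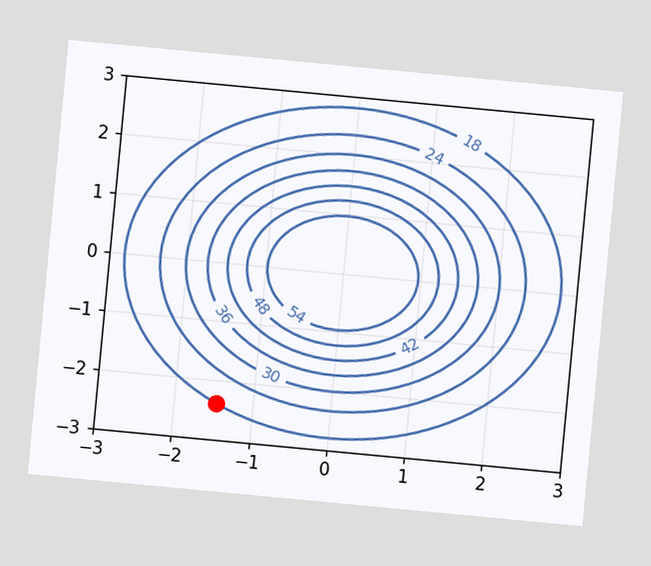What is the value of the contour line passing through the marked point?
The chart is tilted about 5° clockwise. The marked point sits on the contour labelled 18.

18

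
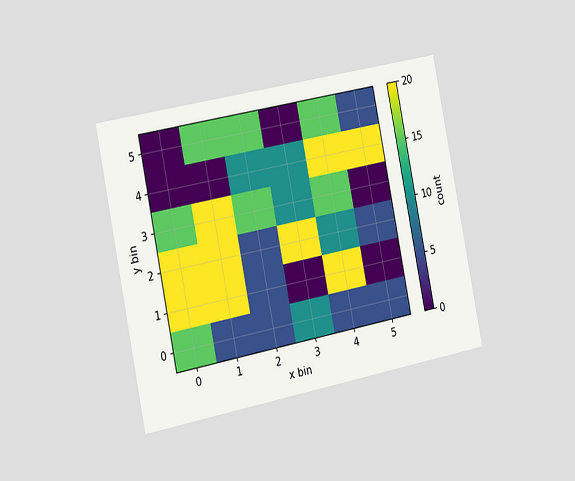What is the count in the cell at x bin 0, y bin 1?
The chart is tilted about 11° counter-clockwise and viewed slightly from the left. Matching the cell (0, 1) against the colorbar gives 20.

20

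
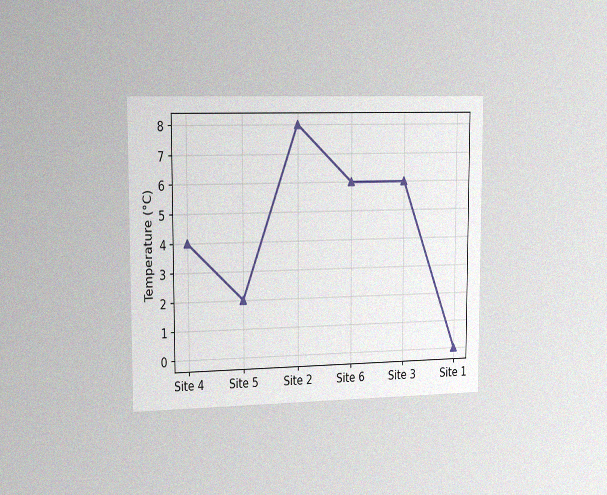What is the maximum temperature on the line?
The chart is viewed slightly from the left, with some photo noise. The highest point is at Site 2, and reading across to the y-axis gives 8°C.

8°C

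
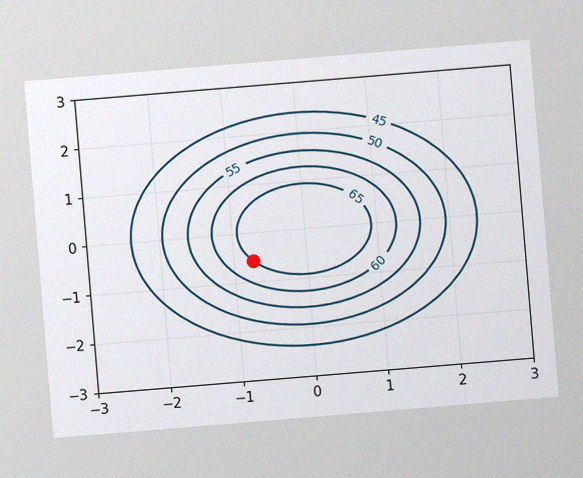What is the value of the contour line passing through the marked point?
The chart is tilted about 5° counter-clockwise, with some photo noise. The marked point sits on the contour labelled 65.

65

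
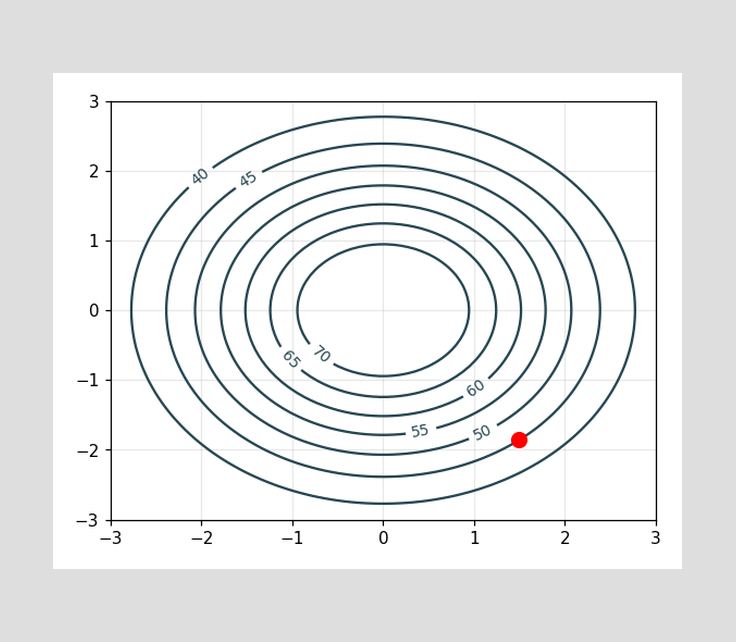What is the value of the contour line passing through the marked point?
The marked point sits on the contour labelled 45.

45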